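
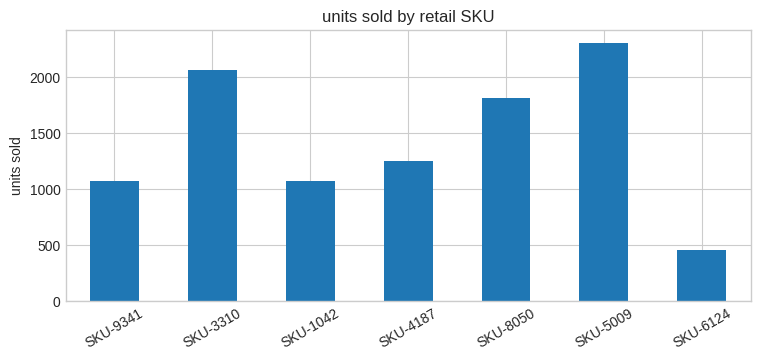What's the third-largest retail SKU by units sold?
SKU-8050

Top 4: SKU-5009 ≈ 2400, SKU-3310 ≈ 2000, SKU-8050 ≈ 1800, SKU-4187 ≈ 1200.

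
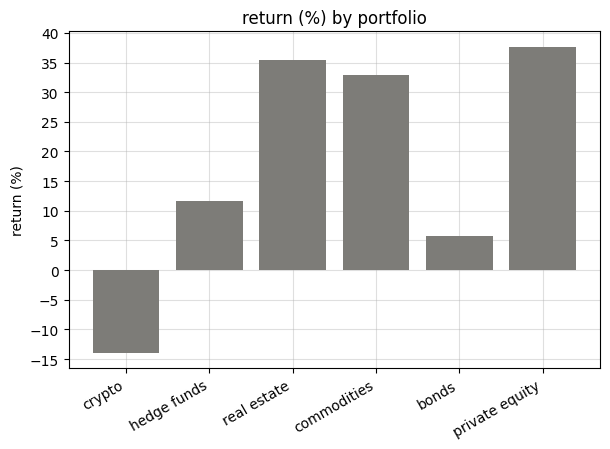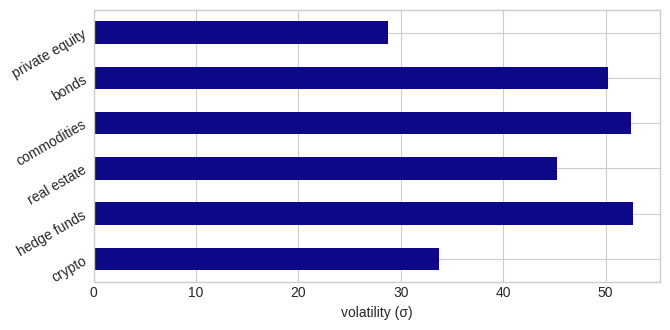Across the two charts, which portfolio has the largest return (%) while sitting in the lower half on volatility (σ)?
Chart 2 median volatility (σ) ≈ 50; below-median portfolios: crypto, real estate, private equity. Among those, private equity has the highest return (%) (≈ 40).

private equity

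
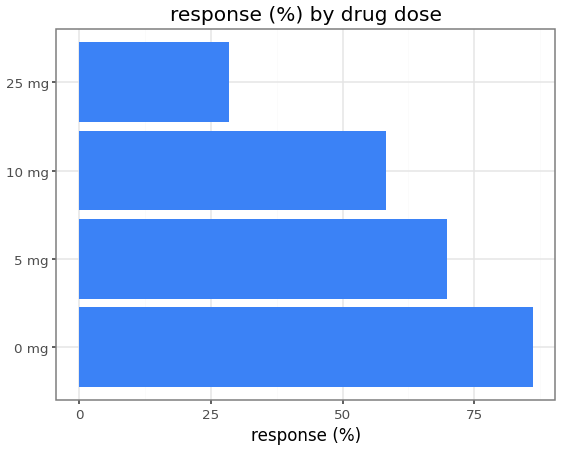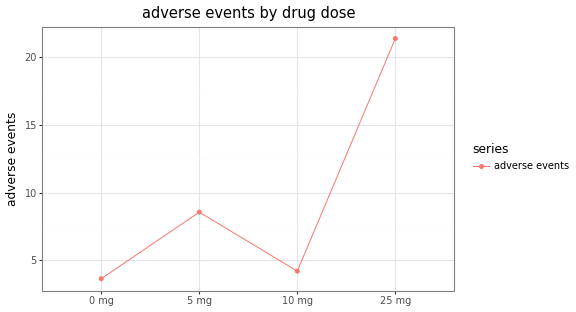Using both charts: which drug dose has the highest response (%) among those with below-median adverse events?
Chart 2 median adverse events ≈ 6; below-median drug doses: 0 mg, 10 mg. Among those, 0 mg has the highest response (%) (≈ 90).

0 mg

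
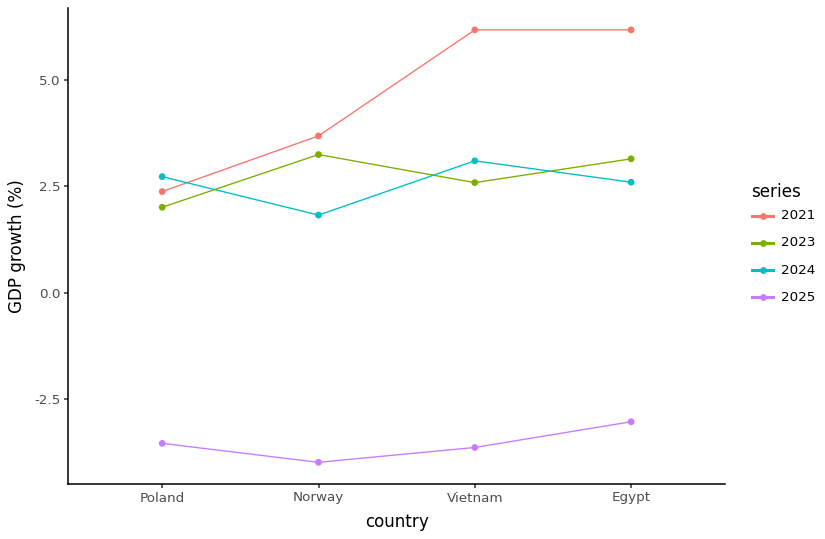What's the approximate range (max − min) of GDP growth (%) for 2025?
Max Egypt ≈ -3, min Norway ≈ -4; range ≈ 1.

≈ 1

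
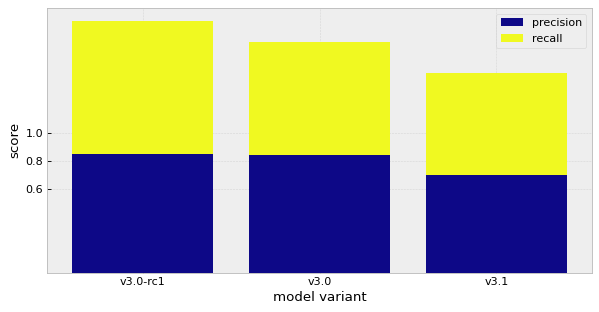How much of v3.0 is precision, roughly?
≈ 0.8

precision top ≈ 0.8, bottom ≈ 0.0; segment ≈ 0.8.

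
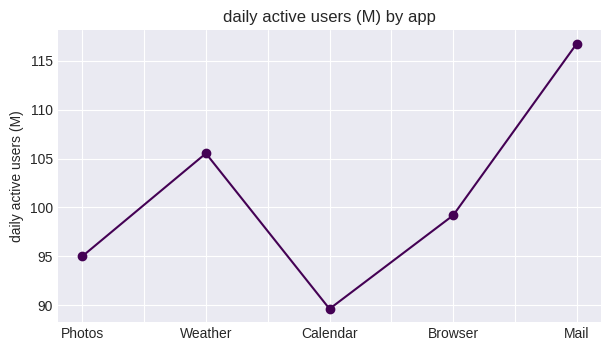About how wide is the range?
Max Mail ≈ 115, min Calendar ≈ 90; range ≈ 25.

≈ 25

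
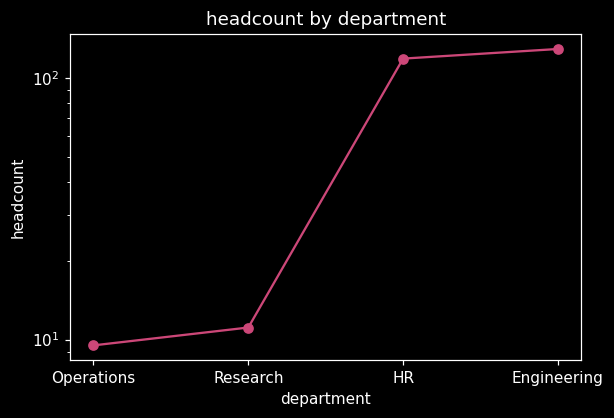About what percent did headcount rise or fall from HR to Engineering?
HR ≈ 120, Engineering ≈ 130; (130 − 120) / 120 ≈ +8.3%.

≈ +8.3%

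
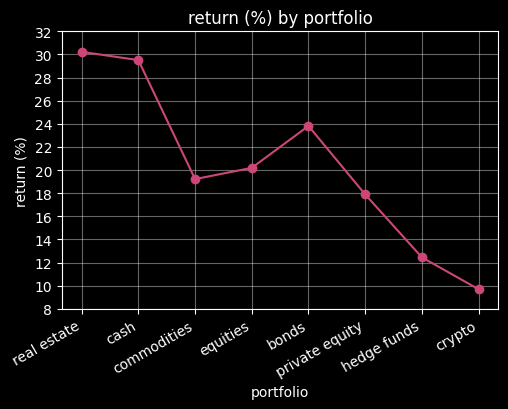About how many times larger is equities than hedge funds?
equities ≈ 20, hedge funds ≈ 12; 20/12 ≈ 1.67.

≈ 1.67×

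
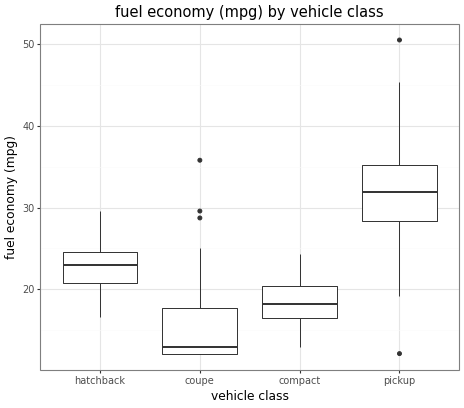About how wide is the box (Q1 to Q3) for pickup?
≈ 8

Q3 ≈ 36, Q1 ≈ 28; IQR ≈ 8.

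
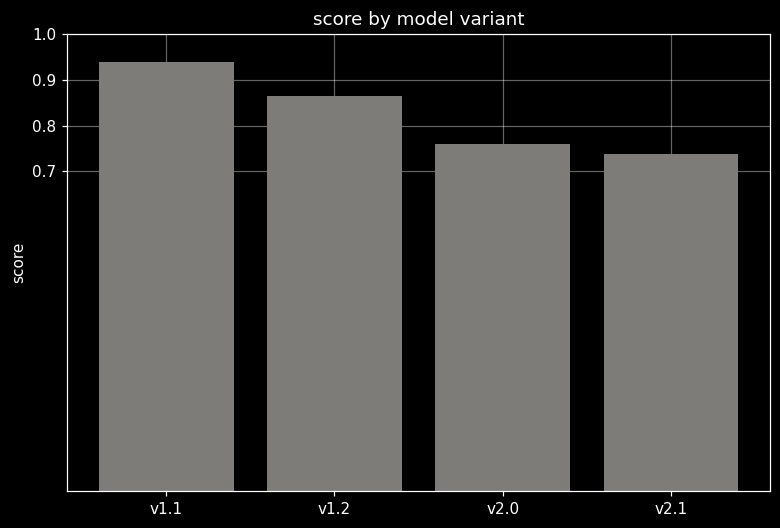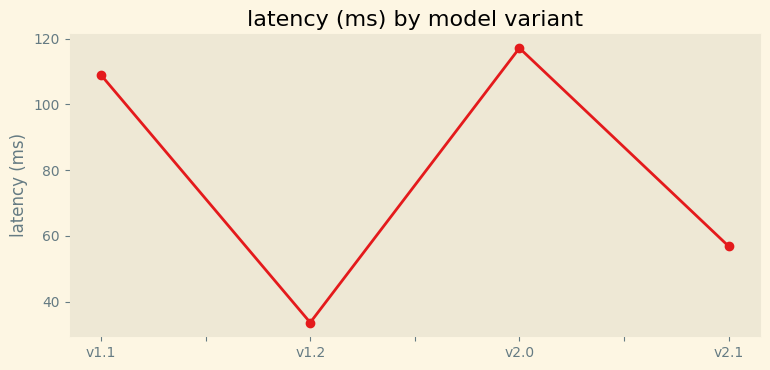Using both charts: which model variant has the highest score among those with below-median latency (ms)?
Chart 2 median latency (ms) ≈ 80; below-median model variants: v1.2, v2.1. Among those, v1.2 has the highest score (≈ 0.9).

v1.2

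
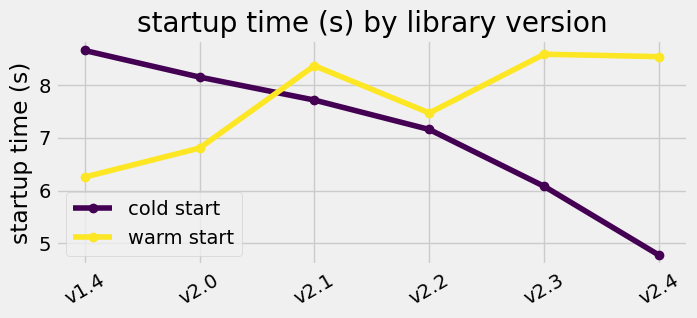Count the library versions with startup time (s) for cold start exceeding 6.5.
Above 6.5: v1.4, v2.0, v2.1, v2.2.

4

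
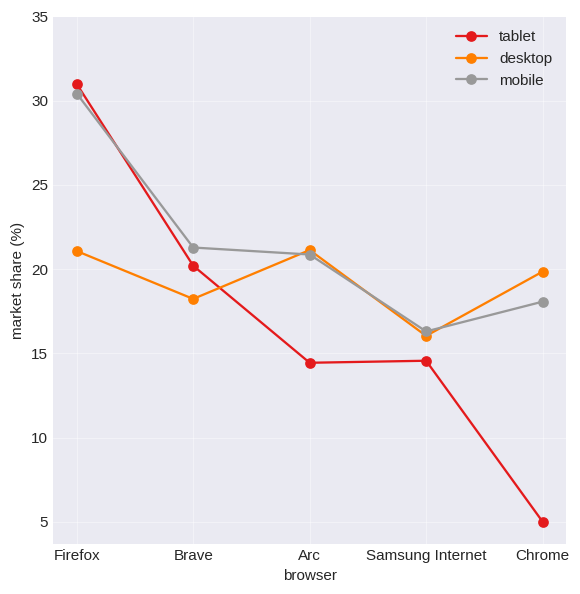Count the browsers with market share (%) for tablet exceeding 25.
Above 25: Firefox.

1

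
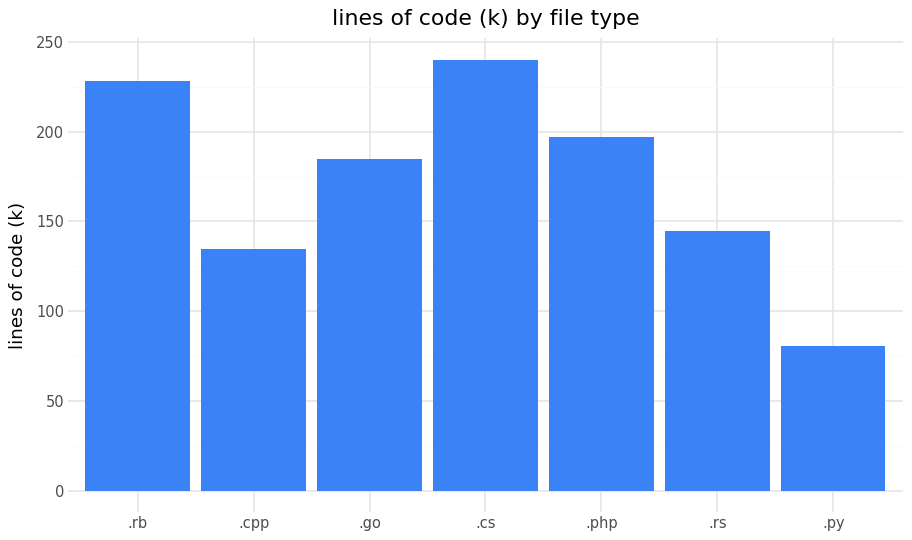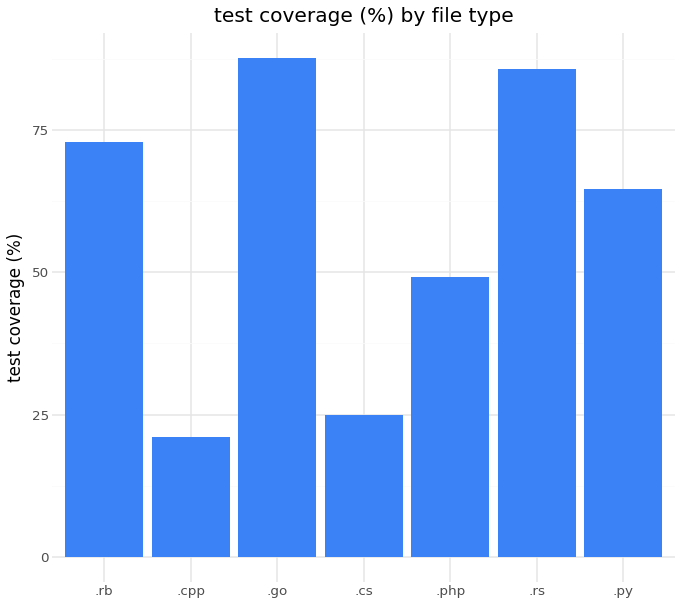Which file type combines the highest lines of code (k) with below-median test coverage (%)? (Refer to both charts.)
.cs

Chart 2 median test coverage (%) ≈ 60; below-median file types: .cpp, .cs, .php. Among those, .cs has the highest lines of code (k) (≈ 250).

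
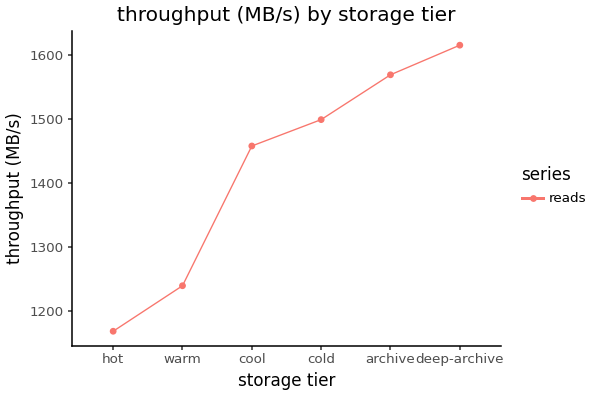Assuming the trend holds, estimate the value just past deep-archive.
≈ 1650

Last three: 1500, 1550, 1600 → slope ≈ 50/step → next ≈ 1650.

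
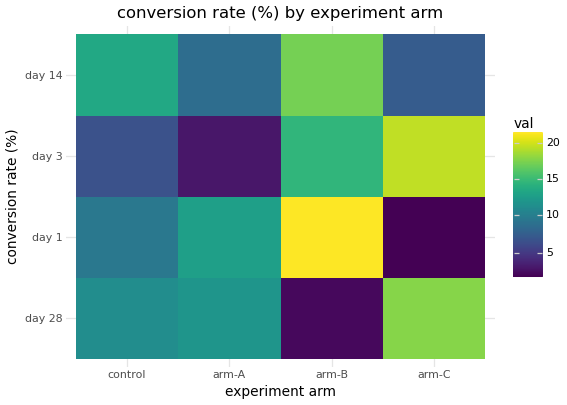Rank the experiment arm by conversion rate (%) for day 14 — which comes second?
control

Top 3 for day 14: arm-B ≈ 18, control ≈ 14, arm-A ≈ 8.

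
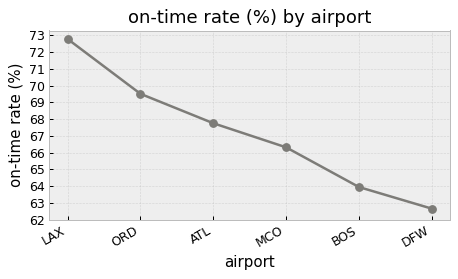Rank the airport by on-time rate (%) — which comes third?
Top 4: LAX ≈ 73, ORD ≈ 70, ATL ≈ 68, MCO ≈ 66.

ATL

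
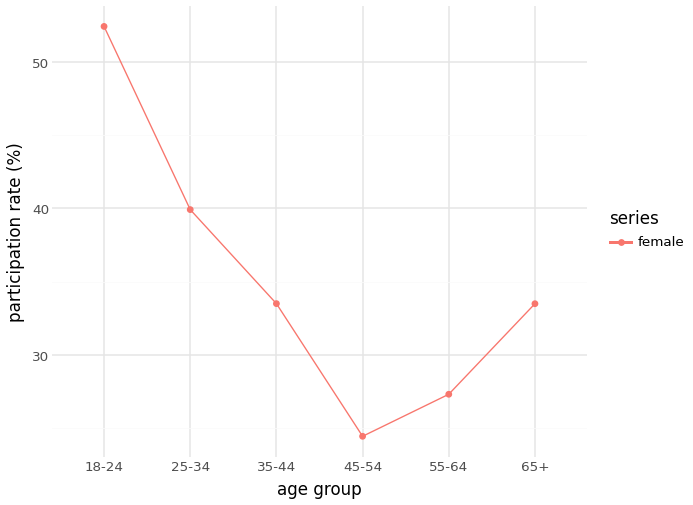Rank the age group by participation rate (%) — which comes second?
Top 3: 18-24 ≈ 50, 25-34 ≈ 40, 35-44 ≈ 35.

25-34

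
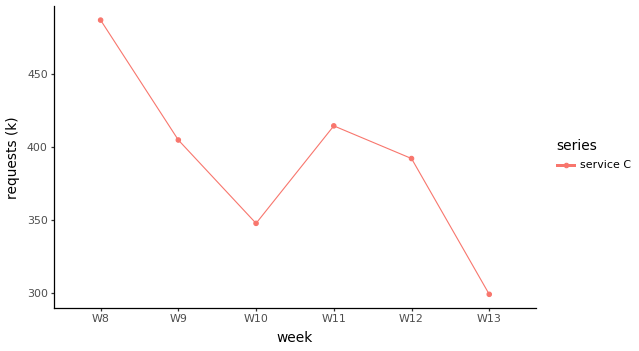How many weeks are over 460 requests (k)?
1

Above 460: W8.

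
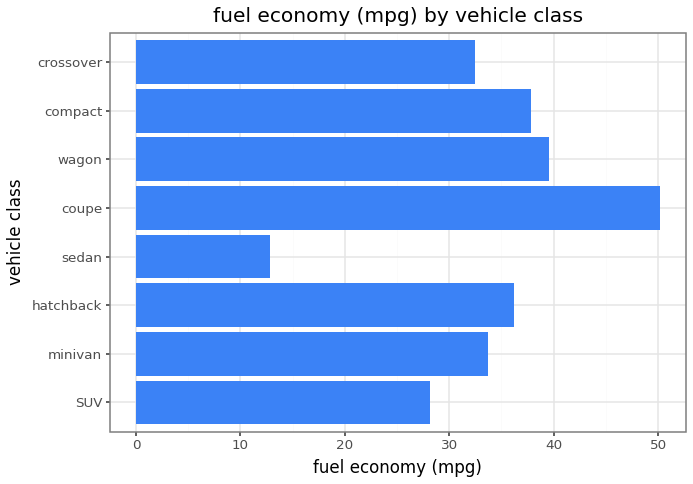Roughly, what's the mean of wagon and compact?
(40 + 40) / 2 ≈ 40.

≈ 40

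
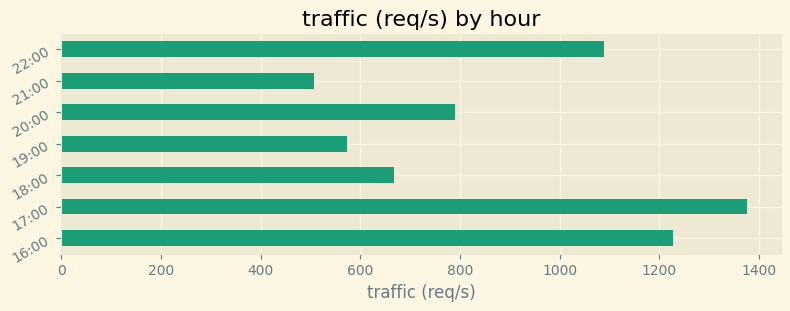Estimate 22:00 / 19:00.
≈ 1.67×

22:00 ≈ 1000, 19:00 ≈ 600; 1000/600 ≈ 1.67.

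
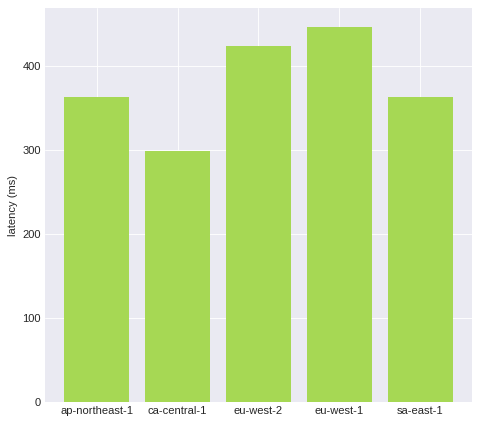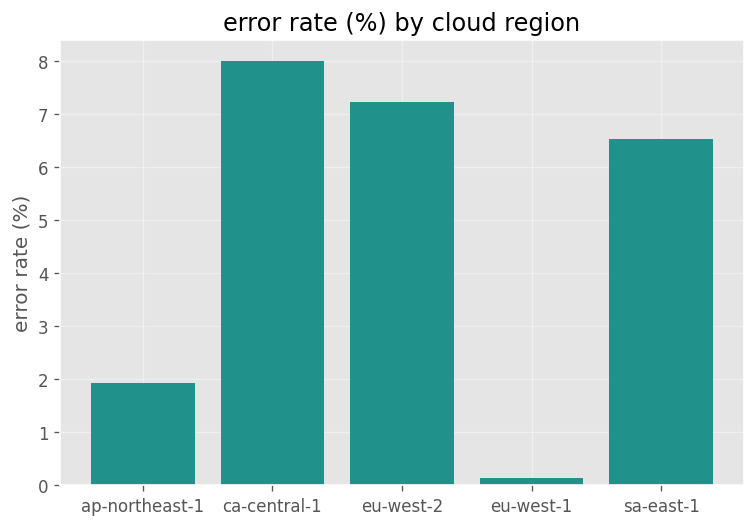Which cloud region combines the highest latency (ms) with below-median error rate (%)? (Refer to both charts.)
eu-west-1

Chart 2 median error rate (%) ≈ 7; below-median cloud regions: ap-northeast-1, eu-west-1. Among those, eu-west-1 has the highest latency (ms) (≈ 450).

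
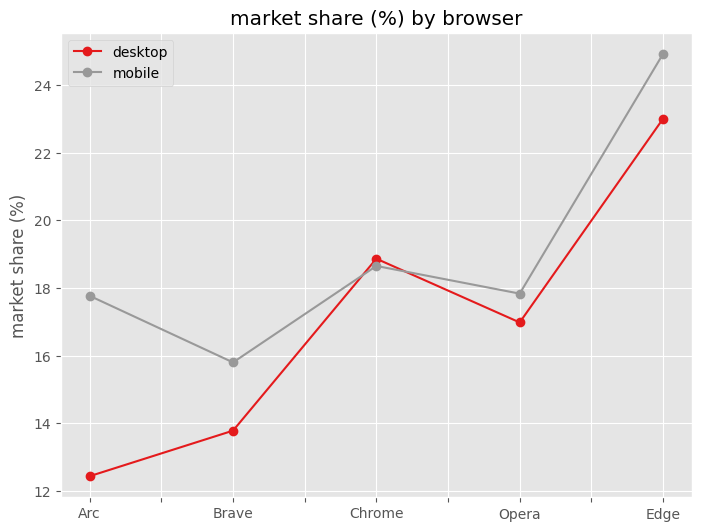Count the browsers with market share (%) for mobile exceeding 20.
1

Above 20: Edge.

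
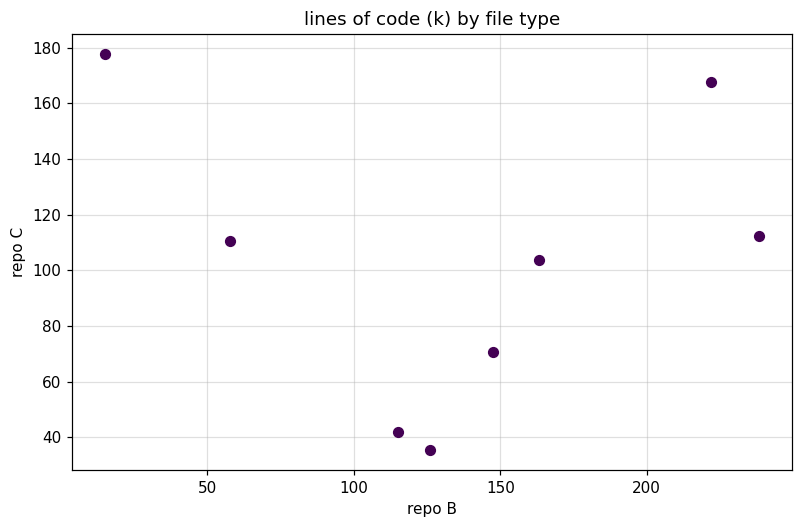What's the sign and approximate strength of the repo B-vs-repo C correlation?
no clear correlation

Points are roughly uncorrelated; weak (|r| ≈ 0.1).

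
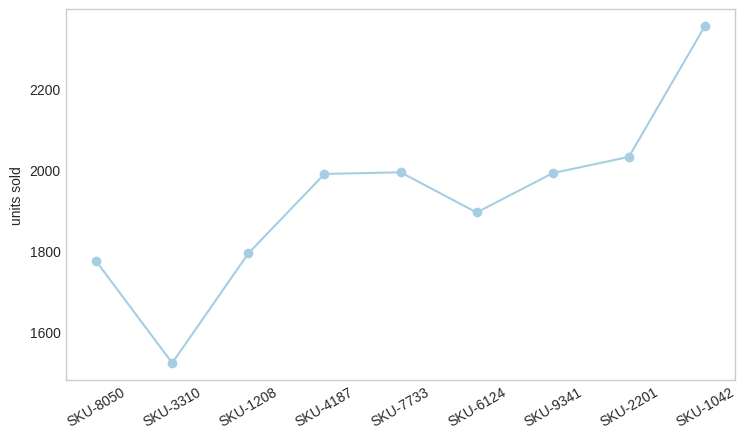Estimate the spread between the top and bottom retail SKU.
Max SKU-1042 ≈ 2400, min SKU-3310 ≈ 1500; range ≈ 900.

≈ 900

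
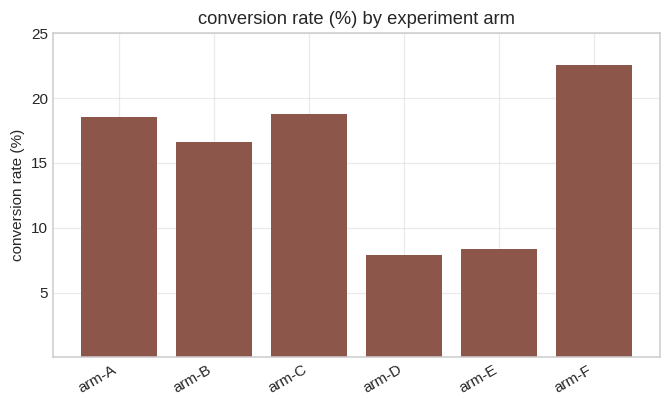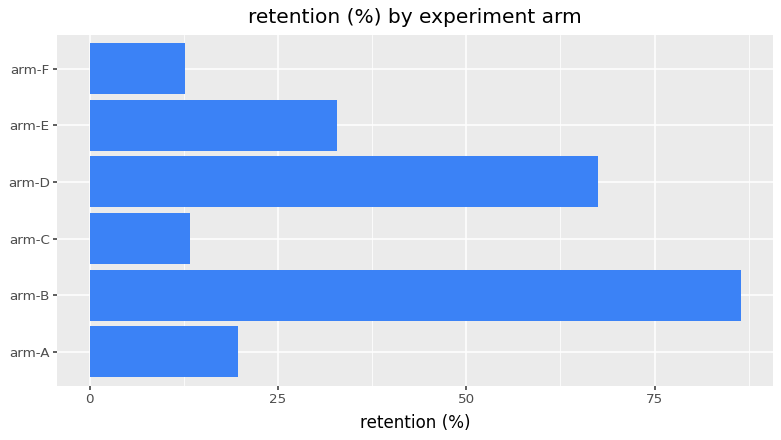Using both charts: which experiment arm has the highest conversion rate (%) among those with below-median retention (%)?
Chart 2 median retention (%) ≈ 30; below-median experiment arms: arm-A, arm-C, arm-F. Among those, arm-F has the highest conversion rate (%) (≈ 25).

arm-F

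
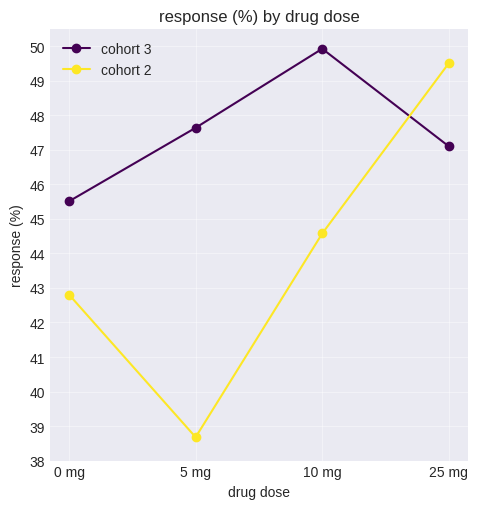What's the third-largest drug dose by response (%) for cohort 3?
25 mg

Top 4 for cohort 3: 10 mg ≈ 50, 5 mg ≈ 48, 25 mg ≈ 47, 0 mg ≈ 46.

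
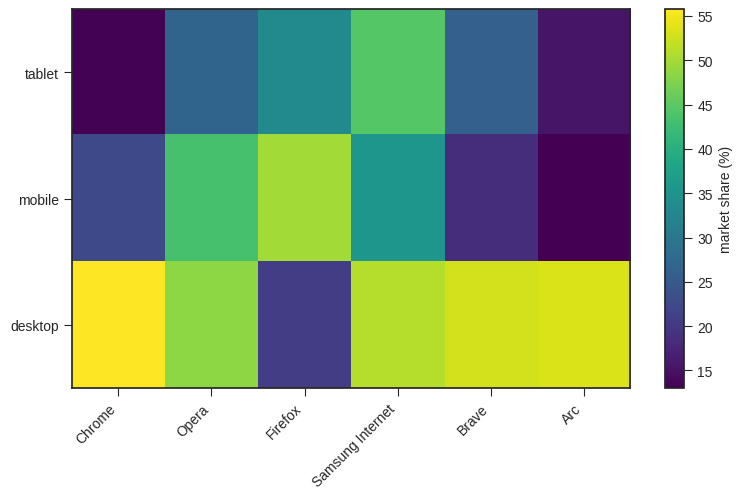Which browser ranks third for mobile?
Top 4 for mobile: Firefox ≈ 50, Opera ≈ 45, Samsung Internet ≈ 35, Chrome ≈ 20.

Samsung Internet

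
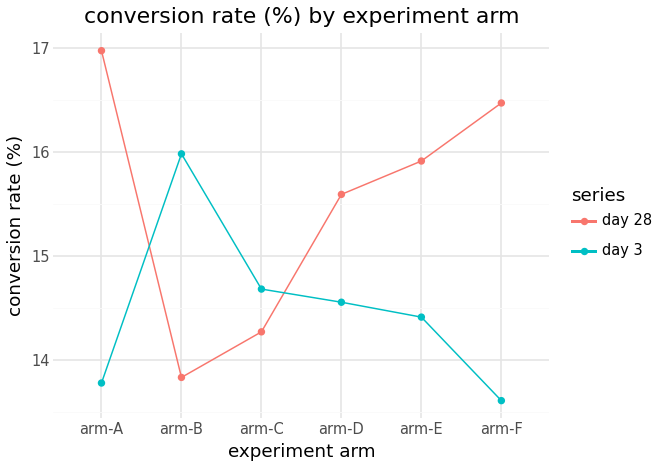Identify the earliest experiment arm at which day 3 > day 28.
arm-A: day 3 ≈ 14.0 vs day 28 ≈ 17.0 (not yet); arm-B: day 3 ≈ 16.0 vs day 28 ≈ 14.0 (first crossover).

arm-B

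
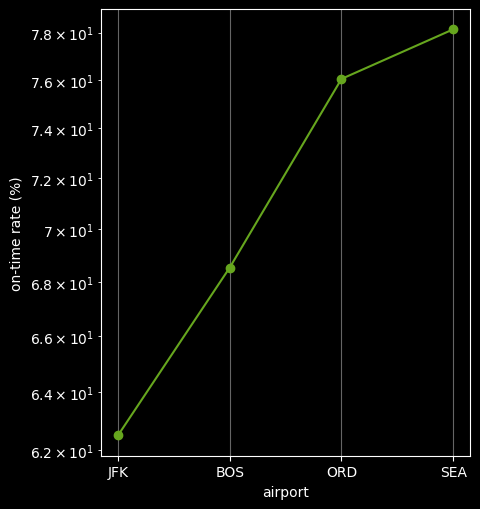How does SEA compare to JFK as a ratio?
≈ 1.26×

SEA ≈ 78, JFK ≈ 62; 78/62 ≈ 1.26.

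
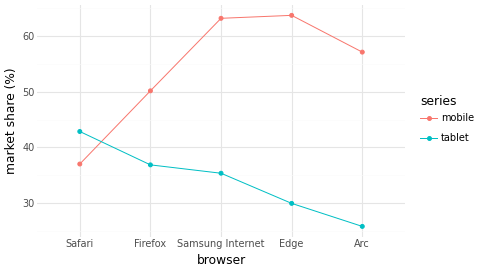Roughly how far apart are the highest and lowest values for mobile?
Max Edge ≈ 65, min Safari ≈ 35; range ≈ 30.

≈ 30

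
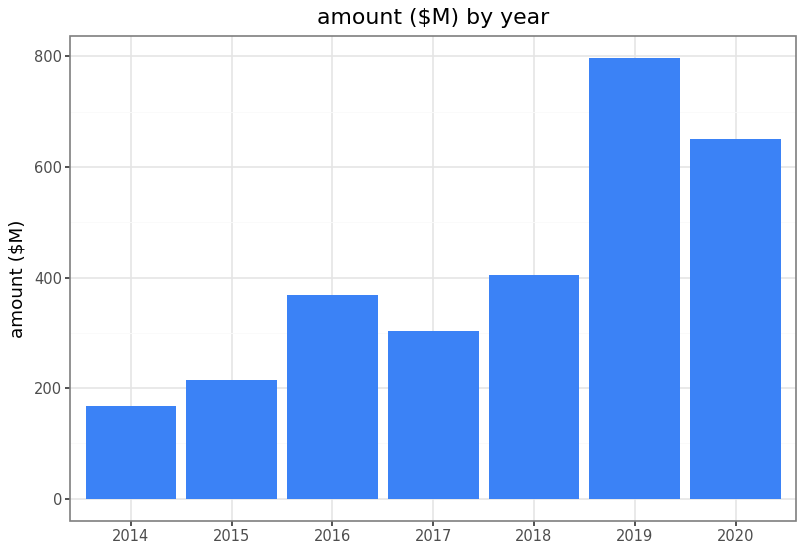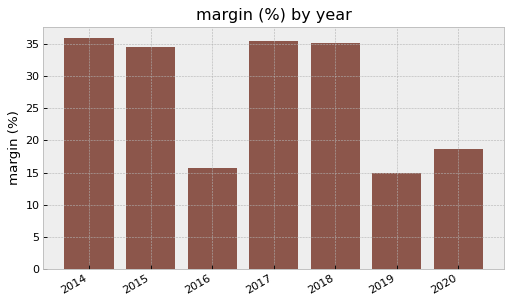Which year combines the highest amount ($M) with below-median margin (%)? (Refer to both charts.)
Chart 2 median margin (%) ≈ 35; below-median years: 2016, 2019, 2020. Among those, 2019 has the highest amount ($M) (≈ 800).

2019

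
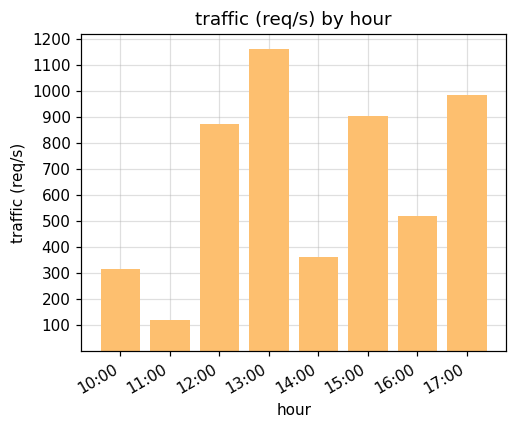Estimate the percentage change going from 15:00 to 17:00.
≈ +11.1%

15:00 ≈ 900, 17:00 ≈ 1000; (1000 − 900) / 900 ≈ +11.1%.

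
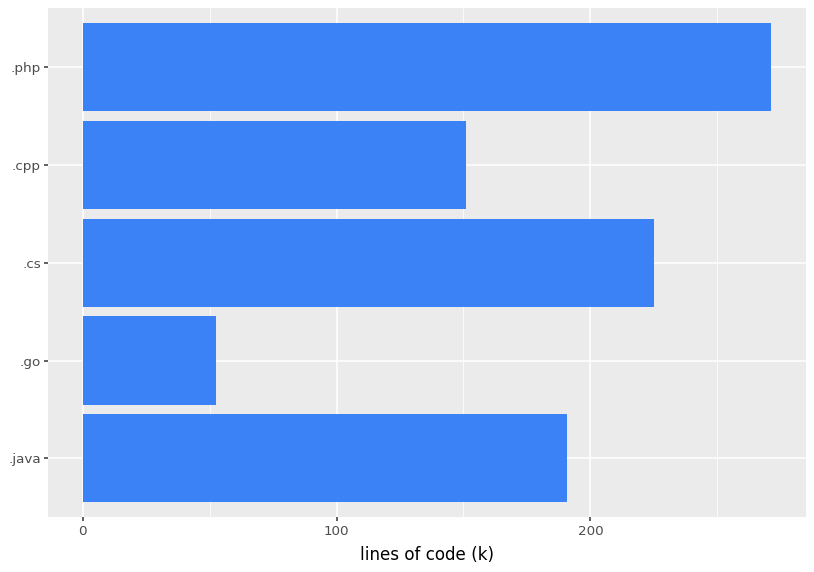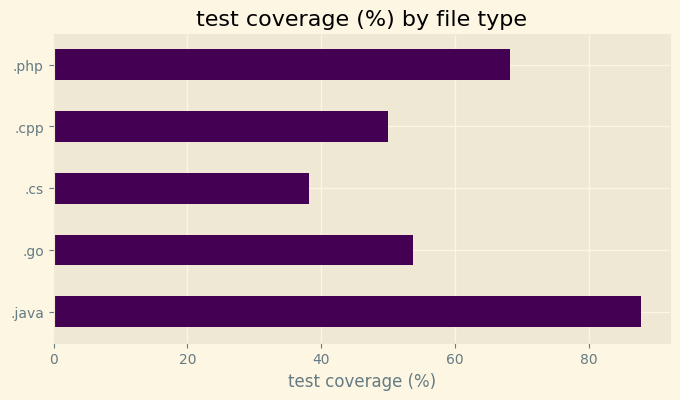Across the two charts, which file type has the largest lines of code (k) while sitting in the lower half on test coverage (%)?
Chart 2 median test coverage (%) ≈ 50; below-median file types: .cs, .cpp. Among those, .cs has the highest lines of code (k) (≈ 225).

.cs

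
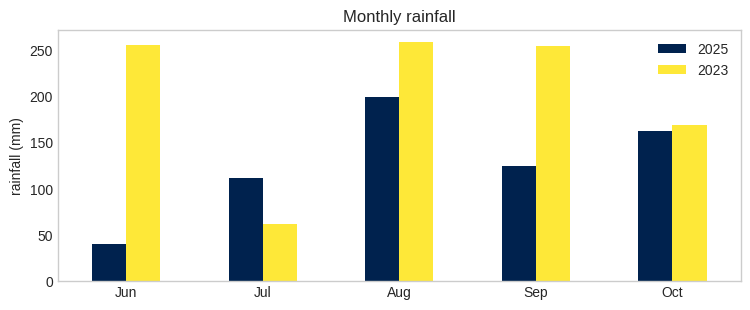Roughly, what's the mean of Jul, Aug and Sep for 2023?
≈ 183

(50 + 250 + 250) / 3 ≈ 183.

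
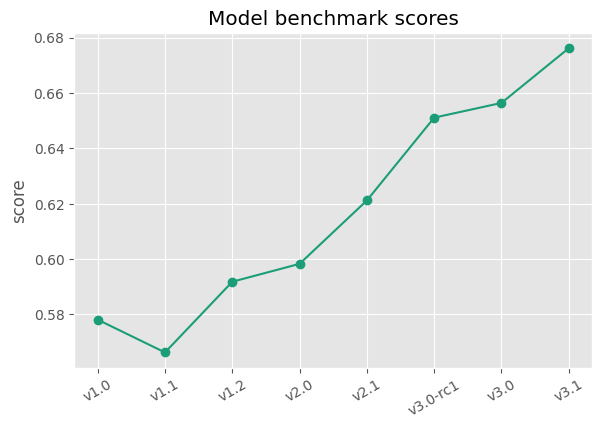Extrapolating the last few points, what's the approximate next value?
≈ 0.695

Last three: 0.65, 0.66, 0.68 → slope ≈ 0.015/step → next ≈ 0.695.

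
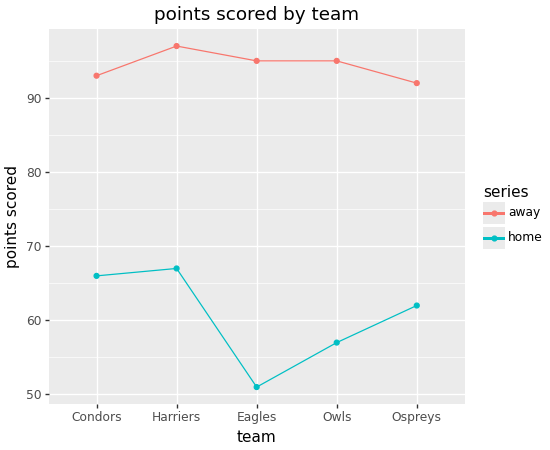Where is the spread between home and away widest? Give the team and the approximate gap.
Eagles, ≈ 45

Eagles: home ≈ 50, away ≈ 95 → gap ≈ 45. Next-largest (Owls) is only ≈ 40.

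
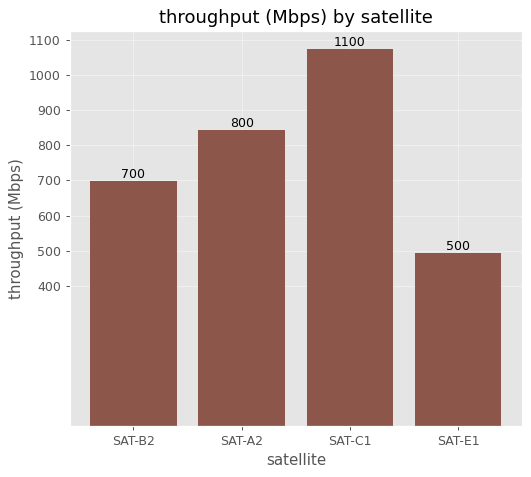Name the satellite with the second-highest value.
Top 3: SAT-C1 ≈ 1100, SAT-A2 ≈ 800, SAT-B2 ≈ 700.

SAT-A2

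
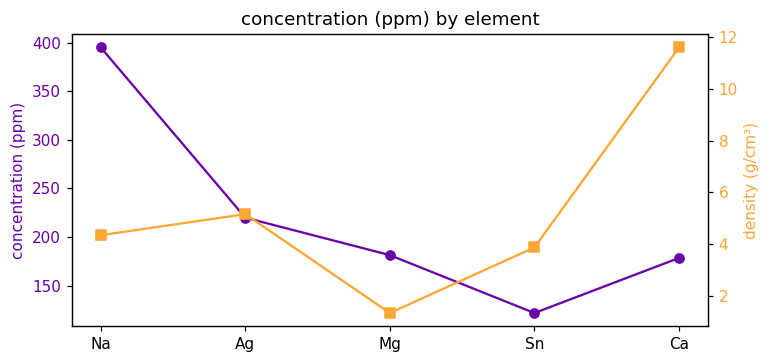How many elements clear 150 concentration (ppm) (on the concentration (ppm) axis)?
Above 150: Na, Ag, Mg, Ca.

4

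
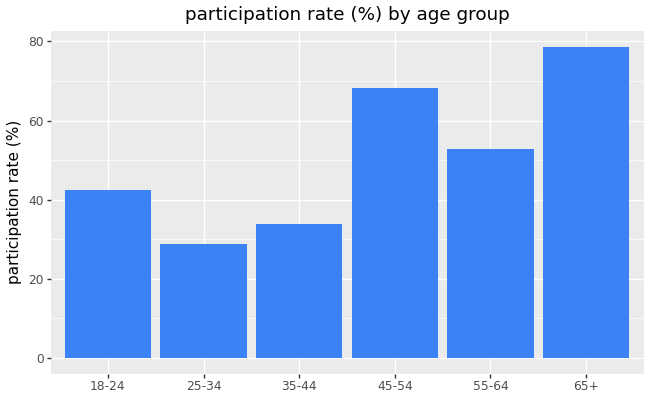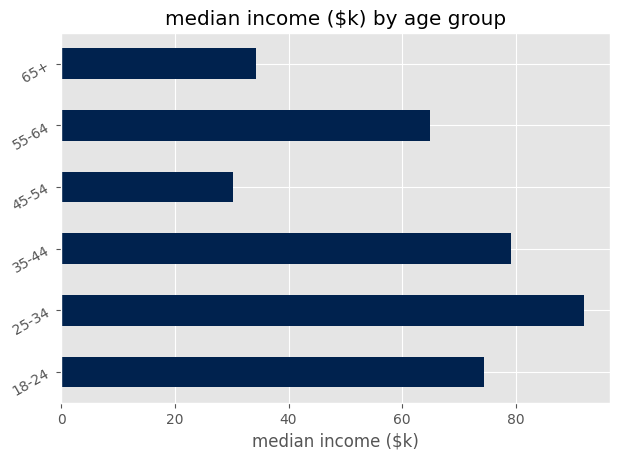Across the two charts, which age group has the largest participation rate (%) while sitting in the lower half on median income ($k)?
65+

Chart 2 median median income ($k) ≈ 70; below-median age groups: 45-54, 55-64, 65+. Among those, 65+ has the highest participation rate (%) (≈ 80).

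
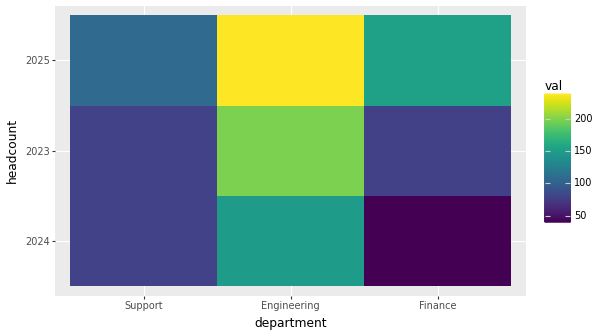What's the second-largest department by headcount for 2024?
Top 3 for 2024: Engineering ≈ 140, Support ≈ 80, Finance ≈ 40.

Support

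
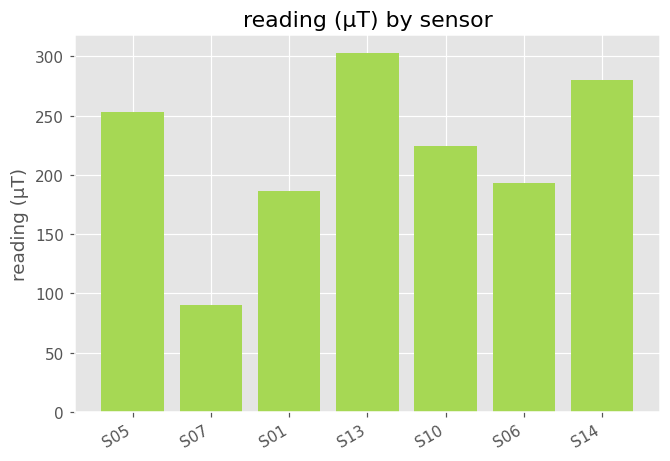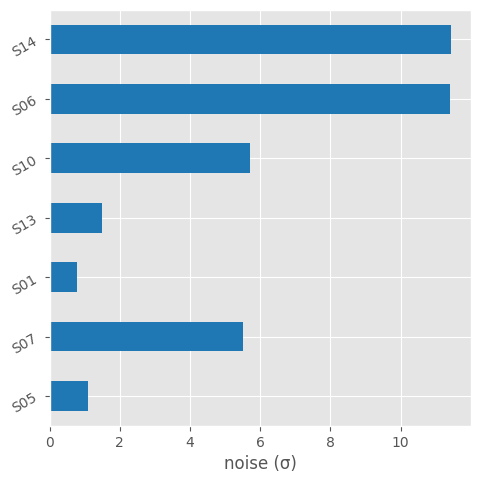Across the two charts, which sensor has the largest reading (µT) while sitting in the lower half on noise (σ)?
S13

Chart 2 median noise (σ) ≈ 6; below-median sensors: S05, S01, S13. Among those, S13 has the highest reading (µT) (≈ 300).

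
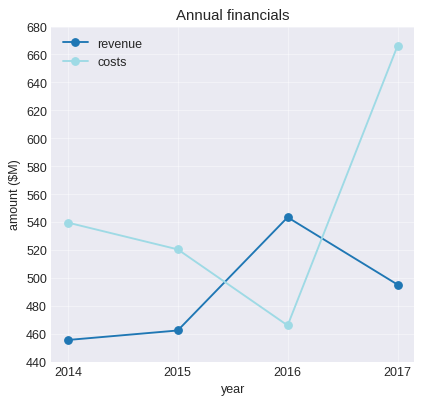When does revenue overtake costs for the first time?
2015: revenue ≈ 460 vs costs ≈ 520 (not yet); 2016: revenue ≈ 540 vs costs ≈ 460 (first crossover).

2016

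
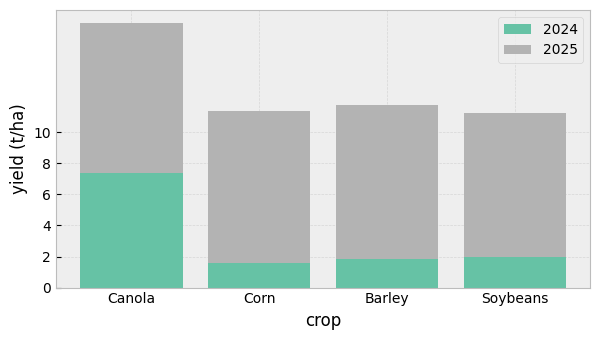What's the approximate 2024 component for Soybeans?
2024 top ≈ 2, bottom ≈ 0; segment ≈ 2.

≈ 2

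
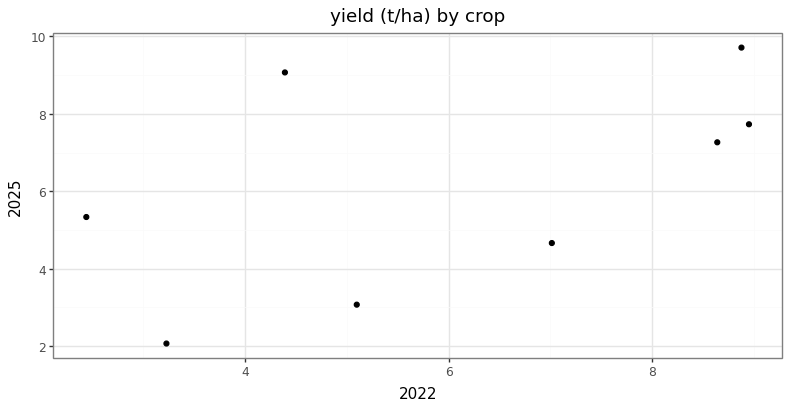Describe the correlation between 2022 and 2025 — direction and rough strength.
positive, moderate

Points are positively correlated; moderate (|r| ≈ 0.6).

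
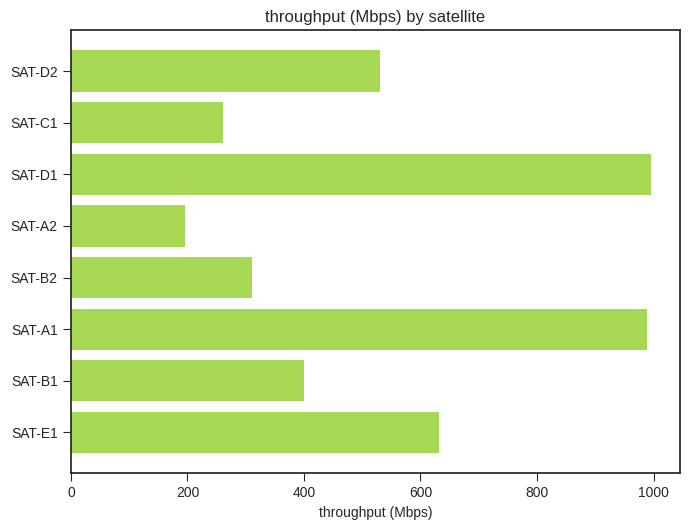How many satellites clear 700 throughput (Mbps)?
Above 700: SAT-D1, SAT-A1.

2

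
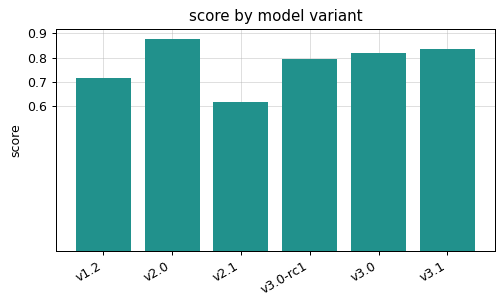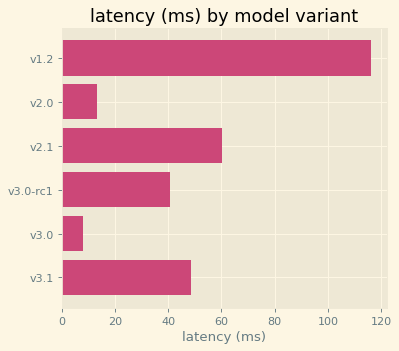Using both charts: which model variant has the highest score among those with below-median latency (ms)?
Chart 2 median latency (ms) ≈ 40; below-median model variants: v2.0, v3.0-rc1, v3.0. Among those, v2.0 has the highest score (≈ 0.9).

v2.0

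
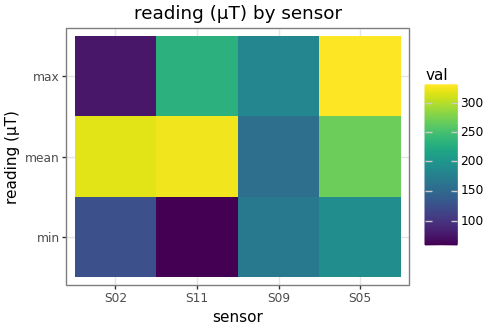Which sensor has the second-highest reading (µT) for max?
Top 3 for max: S05 ≈ 325, S11 ≈ 225, S09 ≈ 175.

S11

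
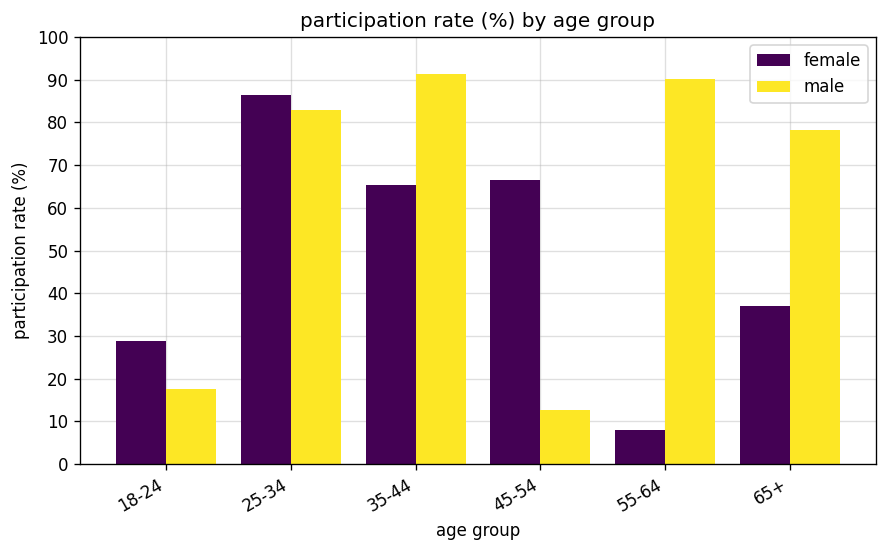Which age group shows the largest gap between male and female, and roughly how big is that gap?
55-64, ≈ 80 %

55-64: male ≈ 90, female ≈ 10 → gap ≈ 80. Next-largest (45-54) is only ≈ 60.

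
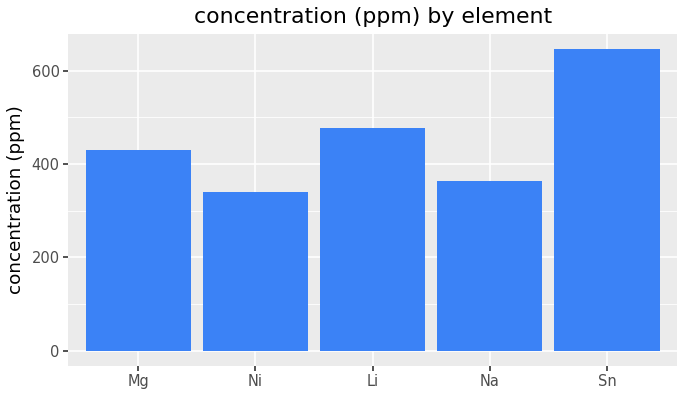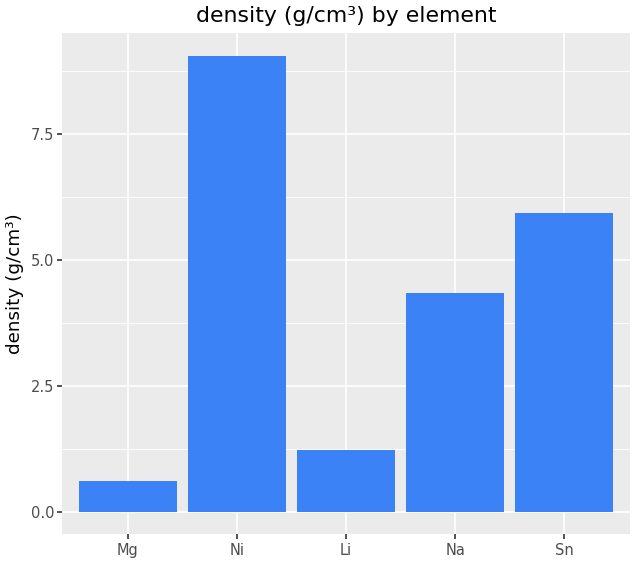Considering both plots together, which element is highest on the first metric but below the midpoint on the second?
Chart 2 median density (g/cm³) ≈ 4; below-median elements: Mg, Li. Among those, Li has the highest concentration (ppm) (≈ 500).

Li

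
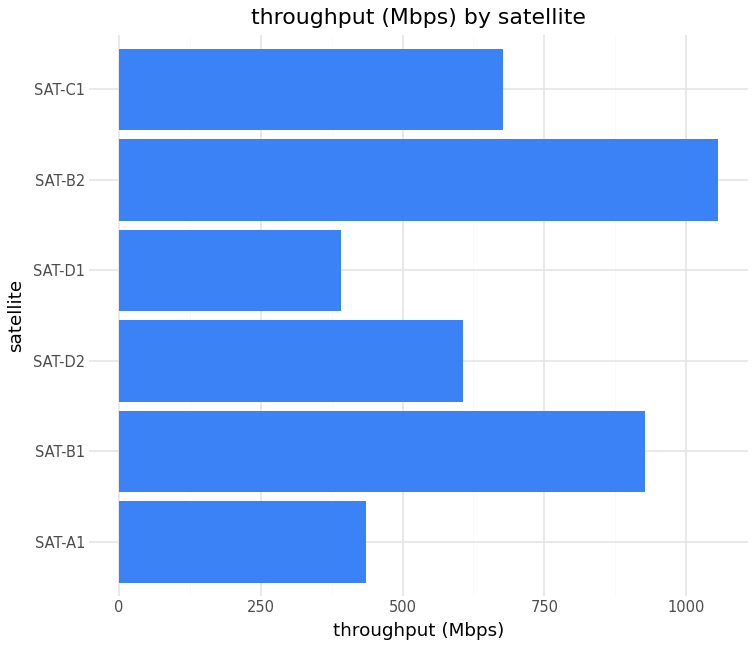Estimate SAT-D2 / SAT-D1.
SAT-D2 ≈ 600, SAT-D1 ≈ 400; 600/400 ≈ 1.5.

≈ 1.5×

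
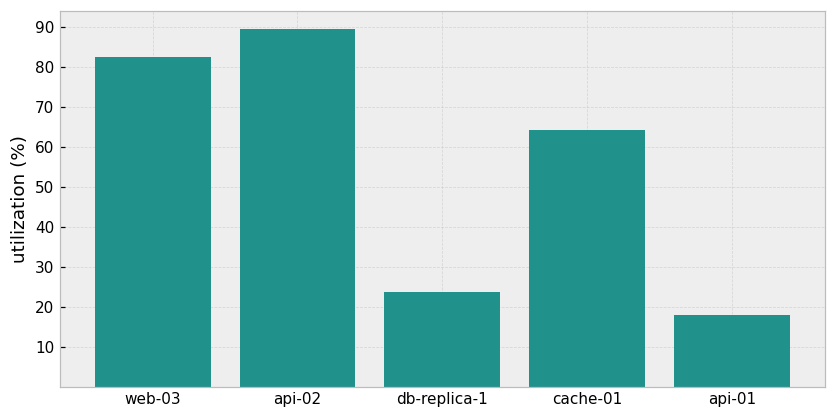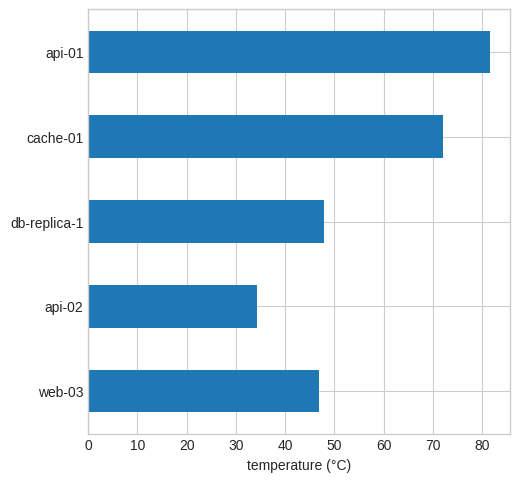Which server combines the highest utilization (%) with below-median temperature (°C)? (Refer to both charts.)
api-02

Chart 2 median temperature (°C) ≈ 50; below-median servers: web-03, api-02. Among those, api-02 has the highest utilization (%) (≈ 90).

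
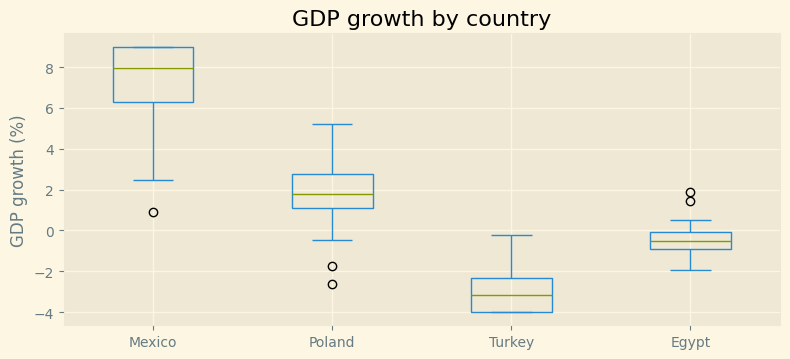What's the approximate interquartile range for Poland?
Q3 ≈ 3, Q1 ≈ 1; IQR ≈ 2.

≈ 2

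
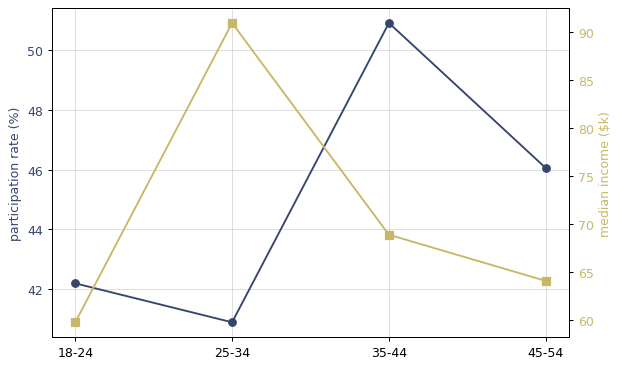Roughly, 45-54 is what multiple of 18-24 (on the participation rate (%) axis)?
≈ 1.1×

45-54 ≈ 46, 18-24 ≈ 42; 46/42 ≈ 1.1.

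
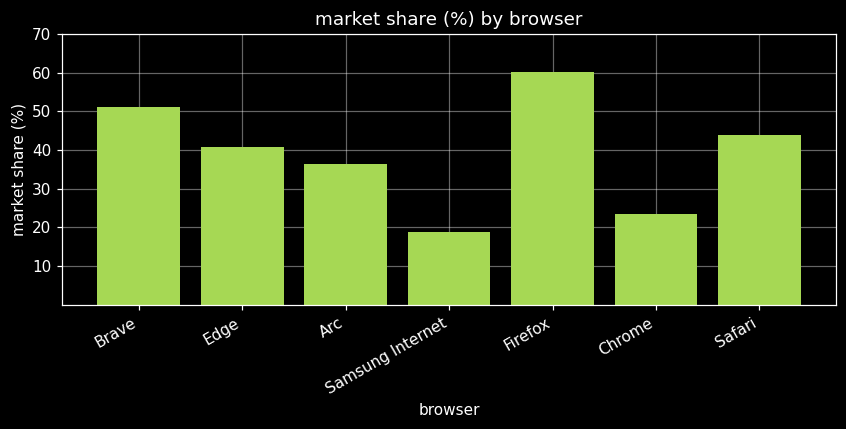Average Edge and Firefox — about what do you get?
≈ 50

(40 + 60) / 2 ≈ 50.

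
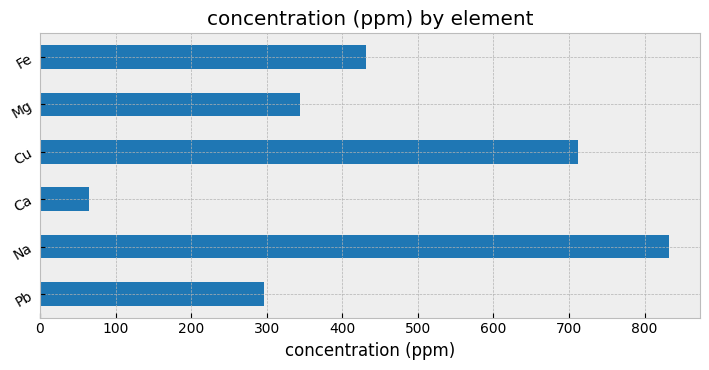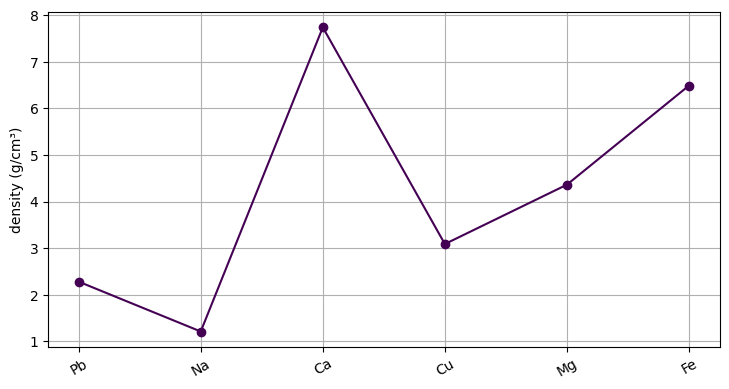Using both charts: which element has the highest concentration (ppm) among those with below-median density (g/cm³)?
Chart 2 median density (g/cm³) ≈ 4; below-median elements: Pb, Na, Cu. Among those, Na has the highest concentration (ppm) (≈ 800).

Na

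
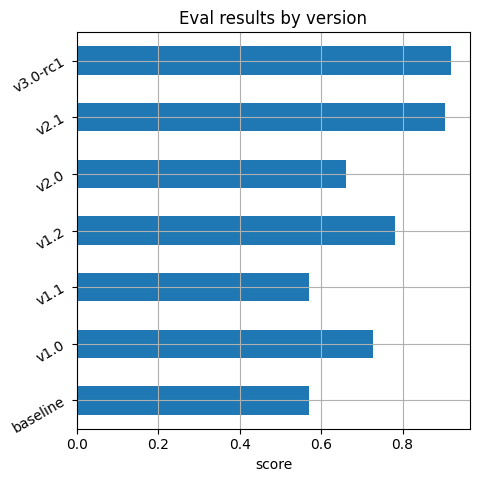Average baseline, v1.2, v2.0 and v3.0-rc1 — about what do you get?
≈ 0.75

(0.6 + 0.8 + 0.7 + 0.9) / 4 ≈ 0.75.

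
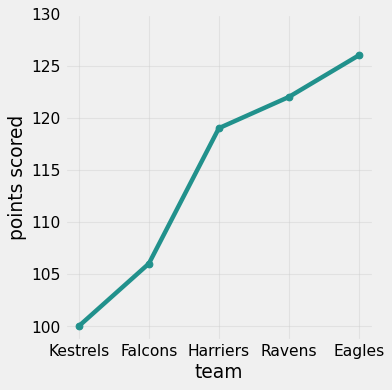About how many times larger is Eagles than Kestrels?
≈ 1.25×

Eagles ≈ 125, Kestrels ≈ 100; 125/100 ≈ 1.25.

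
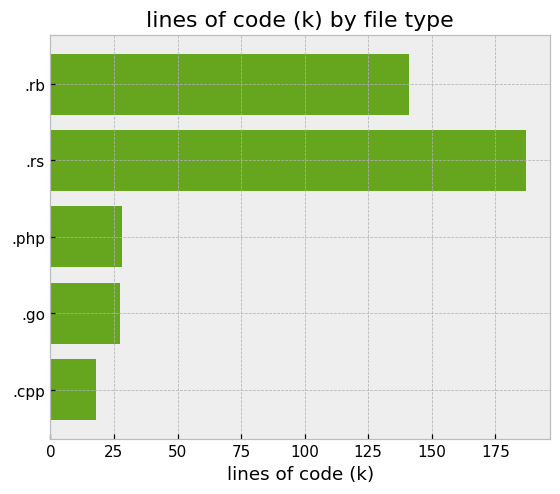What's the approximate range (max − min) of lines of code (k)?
≈ 160

Max .rs ≈ 180, min .cpp ≈ 20; range ≈ 160.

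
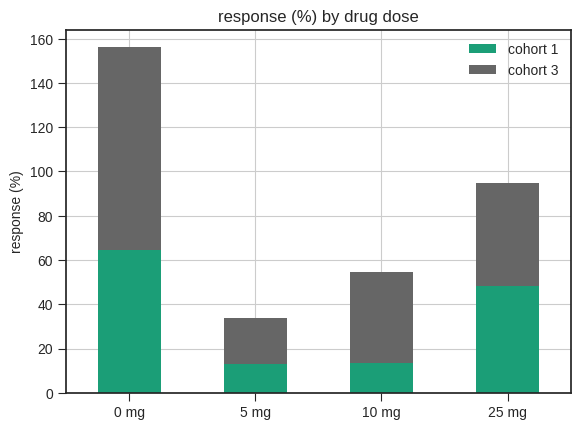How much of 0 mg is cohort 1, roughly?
≈ 60

cohort 1 top ≈ 60, bottom ≈ 0; segment ≈ 60.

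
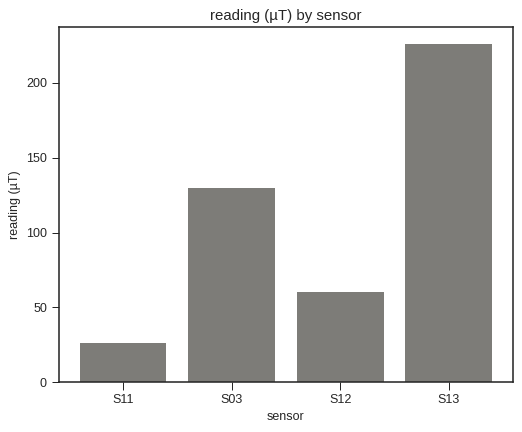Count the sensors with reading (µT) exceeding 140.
Above 140: S13.

1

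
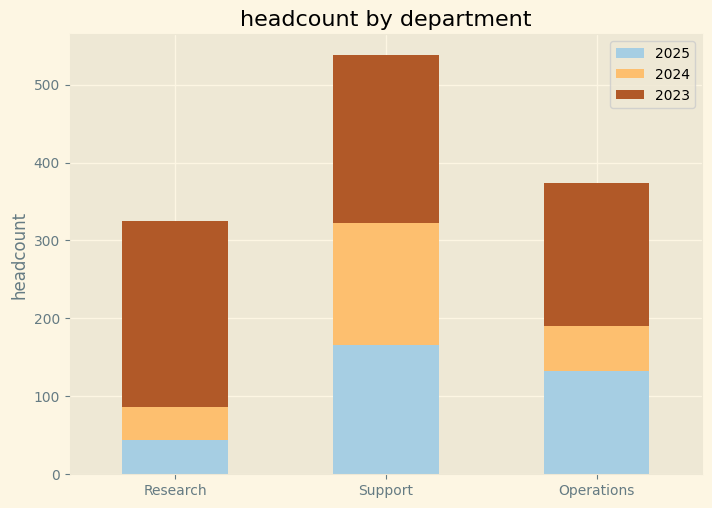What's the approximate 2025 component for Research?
2025 top ≈ 50, bottom ≈ 0; segment ≈ 50.

≈ 50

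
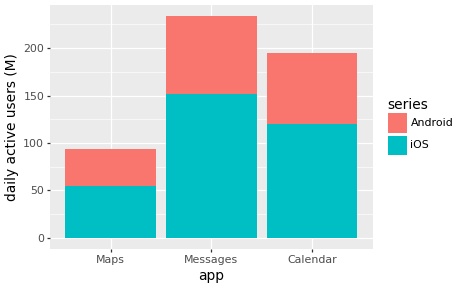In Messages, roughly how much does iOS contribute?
≈ 160

iOS top ≈ 160, bottom ≈ 0; segment ≈ 160.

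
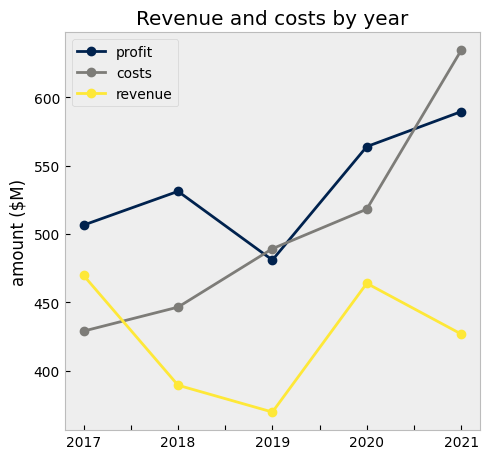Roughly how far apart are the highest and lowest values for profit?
≈ 125

Max 2021 ≈ 600, min 2019 ≈ 475; range ≈ 125.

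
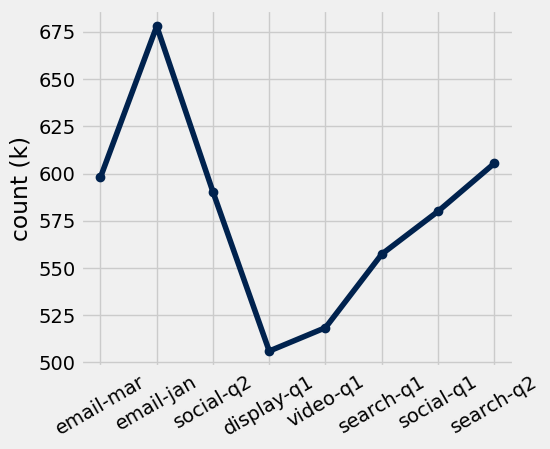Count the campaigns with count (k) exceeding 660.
1

Above 660: email-jan.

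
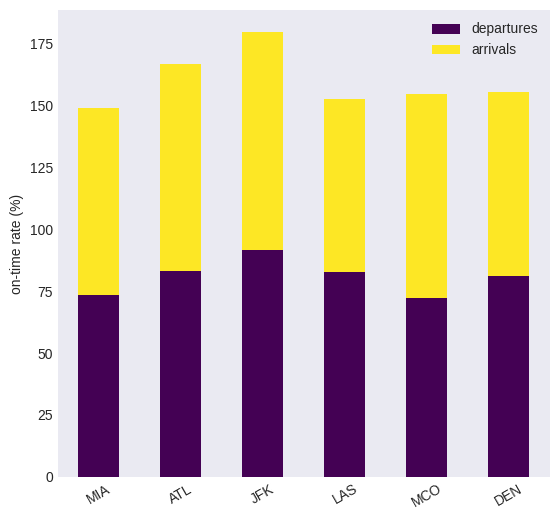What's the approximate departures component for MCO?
≈ 80

departures top ≈ 80, bottom ≈ 0; segment ≈ 80.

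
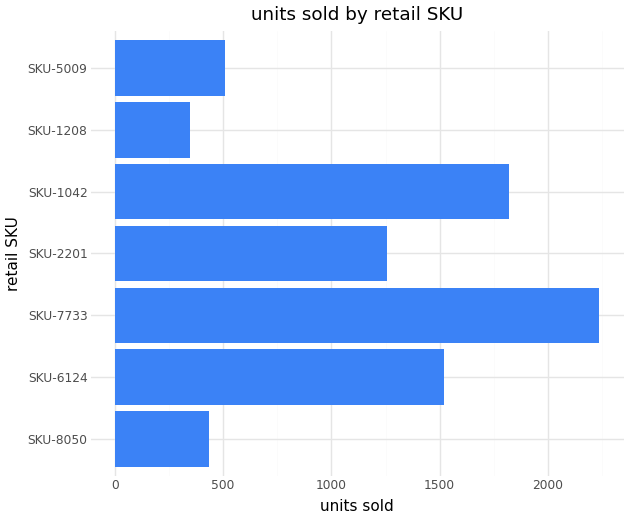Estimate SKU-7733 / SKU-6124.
≈ 1.38×

SKU-7733 ≈ 2200, SKU-6124 ≈ 1600; 2200/1600 ≈ 1.38.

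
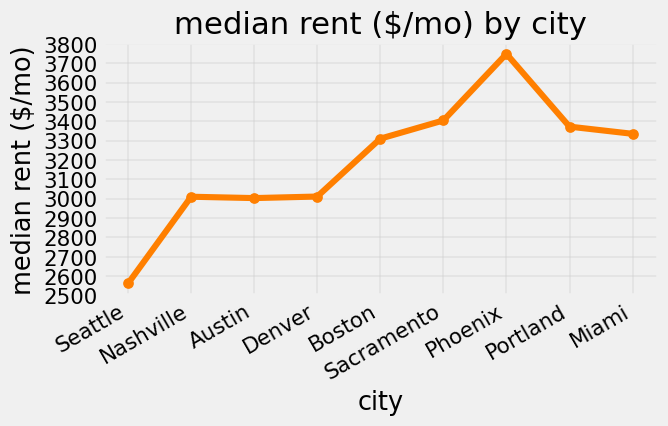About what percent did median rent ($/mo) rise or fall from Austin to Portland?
≈ +13.3%

Austin ≈ 3000, Portland ≈ 3400; (3400 − 3000) / 3000 ≈ +13.3%.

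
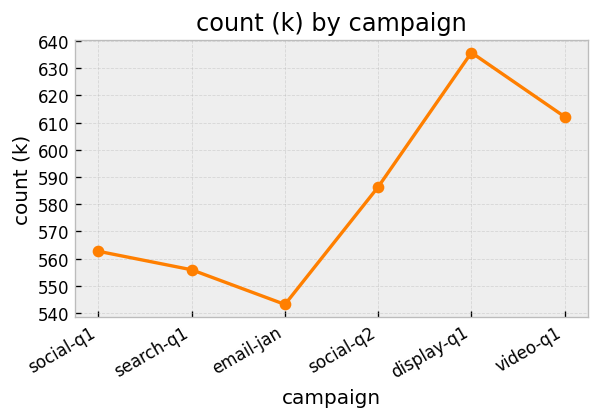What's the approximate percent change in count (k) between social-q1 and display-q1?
social-q1 ≈ 560, display-q1 ≈ 640; (640 − 560) / 560 ≈ +14.3%.

≈ +14.3%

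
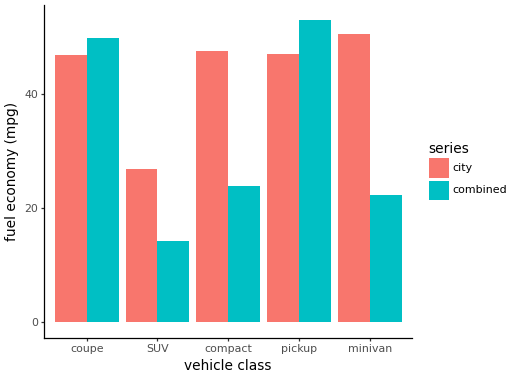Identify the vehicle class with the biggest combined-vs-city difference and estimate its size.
minivan, ≈ 30 mpg

minivan: combined ≈ 20, city ≈ 50 → gap ≈ 30. Next-largest (compact) is only ≈ 20.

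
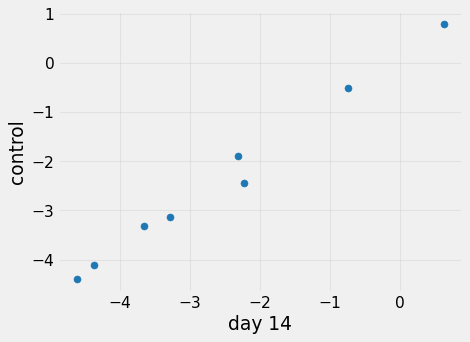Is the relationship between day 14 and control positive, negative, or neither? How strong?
positive, strong

Points are positively correlated; strong (|r| ≈ 1.0).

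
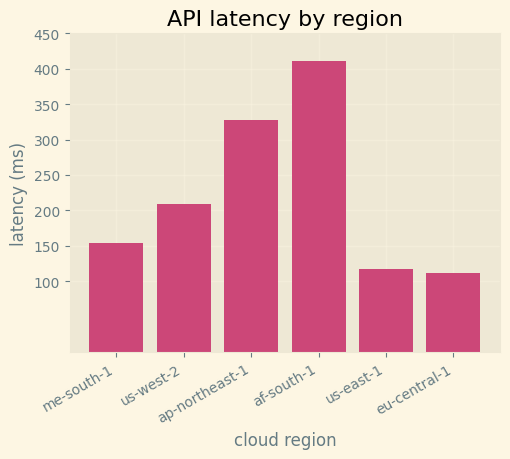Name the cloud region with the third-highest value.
Top 4: af-south-1 ≈ 400, ap-northeast-1 ≈ 350, us-west-2 ≈ 200, me-south-1 ≈ 150.

us-west-2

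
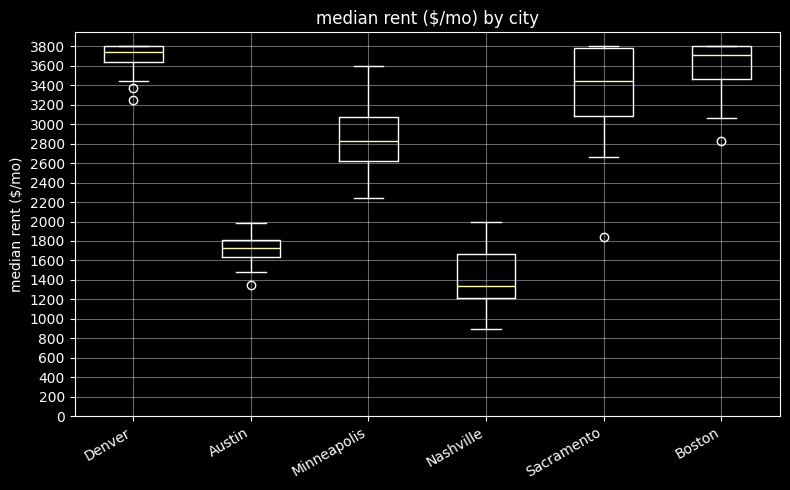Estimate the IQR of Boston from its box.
Q3 ≈ 3800, Q1 ≈ 3400; IQR ≈ 400.

≈ 400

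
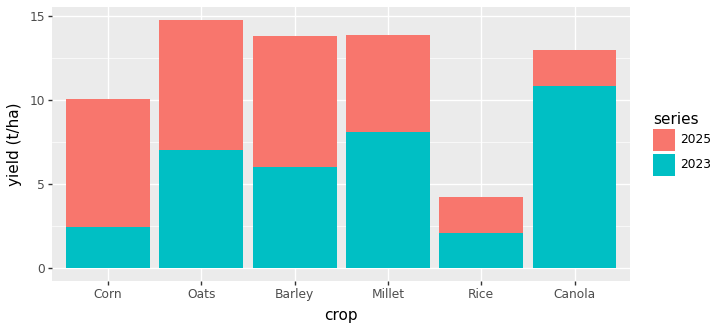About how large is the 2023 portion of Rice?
2023 top ≈ 2, bottom ≈ 0; segment ≈ 2.

≈ 2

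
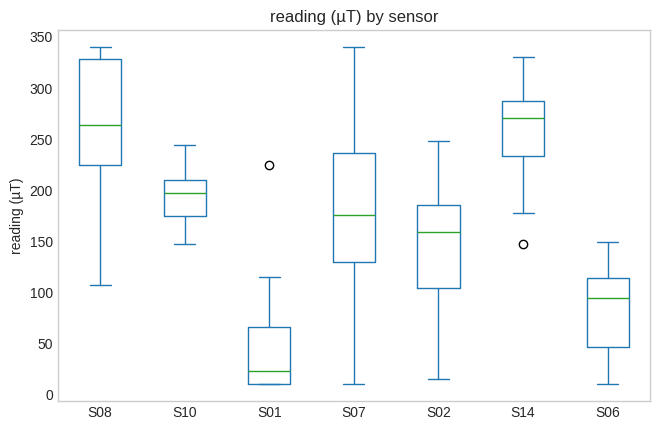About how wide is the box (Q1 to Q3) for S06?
≈ 80

Q3 ≈ 120, Q1 ≈ 40; IQR ≈ 80.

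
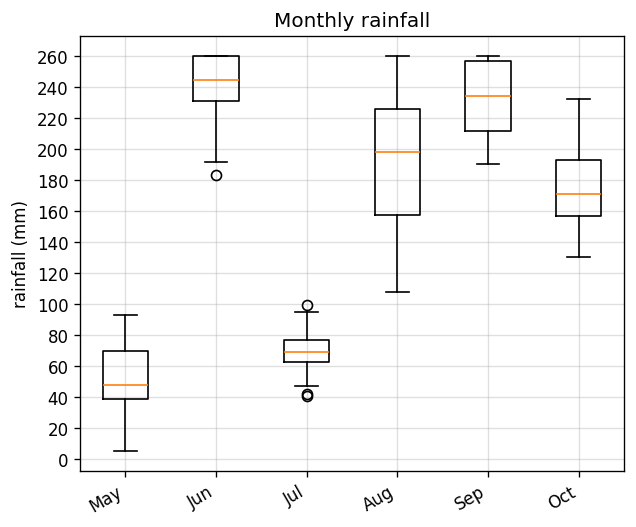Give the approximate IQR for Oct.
≈ 40

Q3 ≈ 200, Q1 ≈ 160; IQR ≈ 40.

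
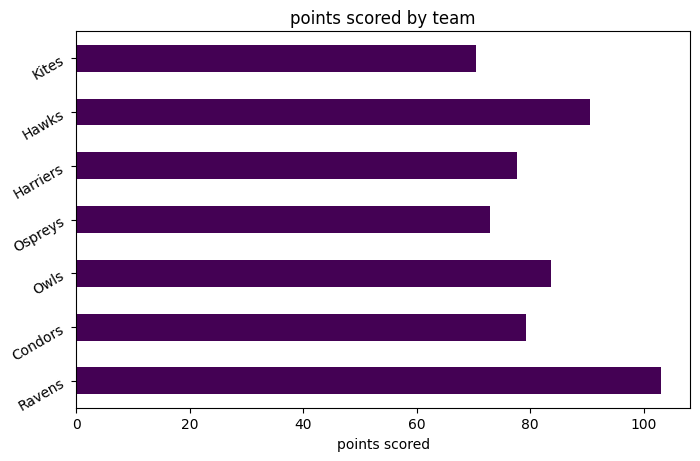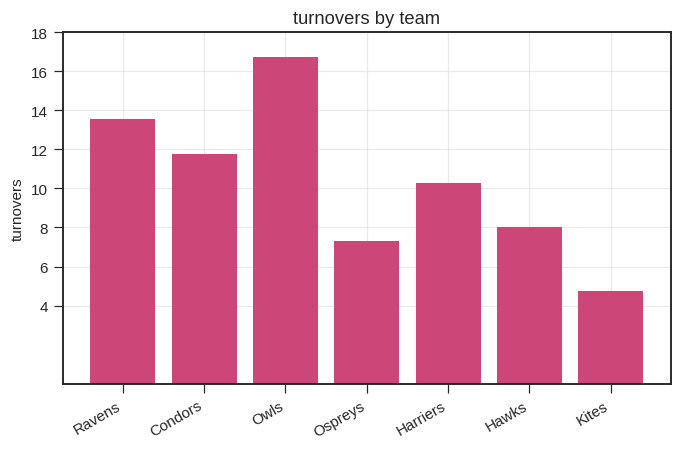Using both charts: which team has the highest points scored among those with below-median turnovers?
Hawks

Chart 2 median turnovers ≈ 10; below-median teams: Ospreys, Hawks, Kites. Among those, Hawks has the highest points scored (≈ 90).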